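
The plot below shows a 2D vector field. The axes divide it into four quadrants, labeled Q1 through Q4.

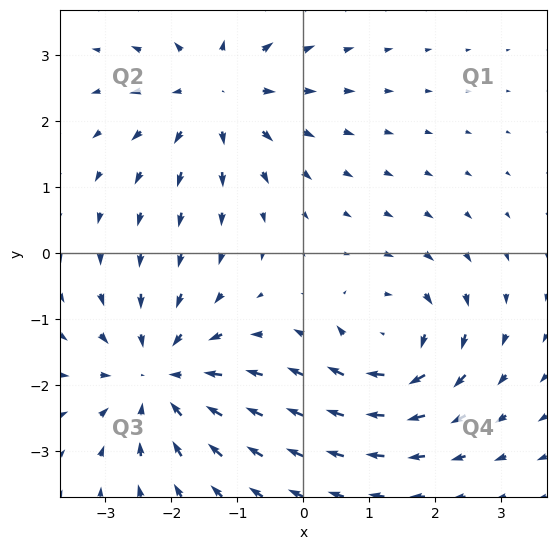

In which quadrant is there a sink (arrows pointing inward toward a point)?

The sink sits at approximately (-2.2, -1.9), which lies in quadrant Q3. The divergence there is about -4, negative as expected for a sink.

Q3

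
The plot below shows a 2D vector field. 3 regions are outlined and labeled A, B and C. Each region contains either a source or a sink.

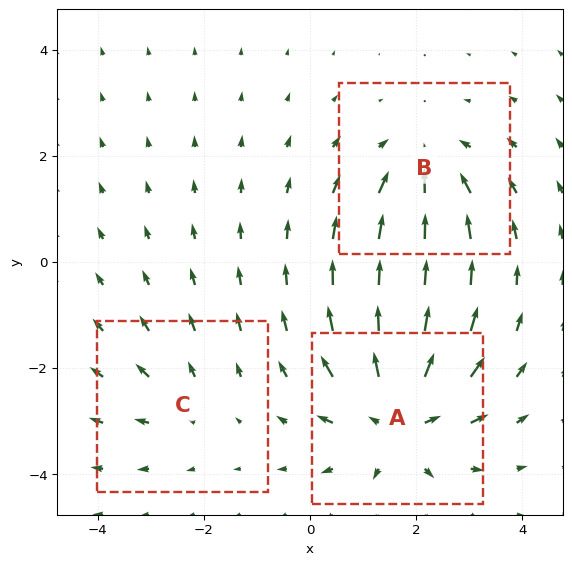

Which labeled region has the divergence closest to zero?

Divergence at each region's feature centre — A: about +5, B: about -3, C: about +2. Region C is closest to zero.

C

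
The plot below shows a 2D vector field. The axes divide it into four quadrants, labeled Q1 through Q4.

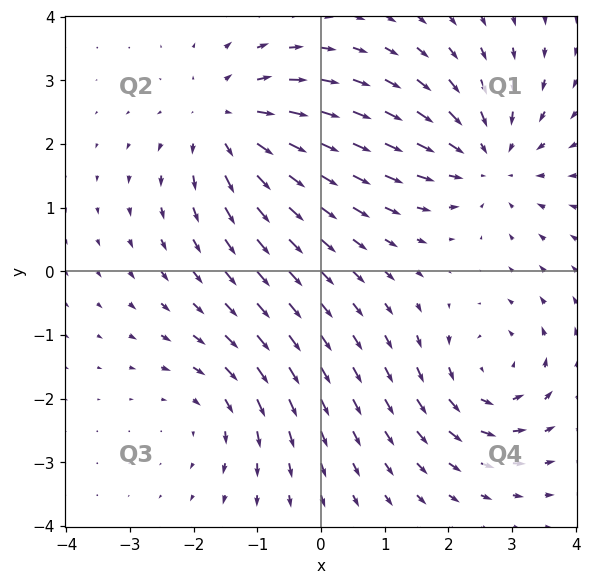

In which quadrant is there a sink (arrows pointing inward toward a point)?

Q1

The sink sits at approximately (2.6, 1.8), which lies in quadrant Q1. The divergence there is about -4, negative as expected for a sink.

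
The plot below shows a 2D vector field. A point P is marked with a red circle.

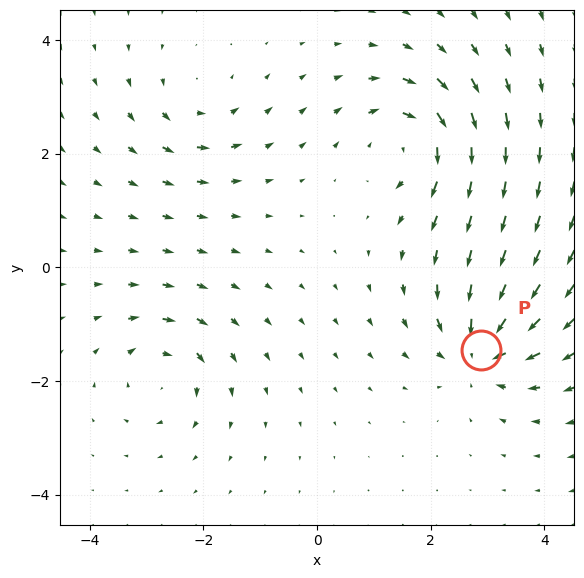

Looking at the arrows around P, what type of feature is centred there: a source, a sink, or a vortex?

At P (2.9, -1.5) the arrows converge inward. Divergence about -6, curl ≈0 — negative divergence with near-zero curl is a sink.

sink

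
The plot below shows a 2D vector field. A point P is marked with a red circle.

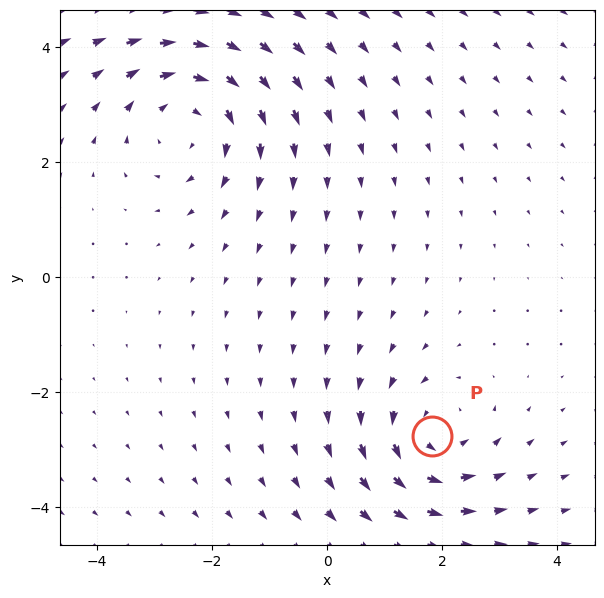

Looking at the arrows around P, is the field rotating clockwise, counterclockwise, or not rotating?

counterclockwise

Near P at (1.8, -2.8) the arrows circulate counterclockwise. The curl (z-component) there is about +3; positive curl means counterclockwise rotation.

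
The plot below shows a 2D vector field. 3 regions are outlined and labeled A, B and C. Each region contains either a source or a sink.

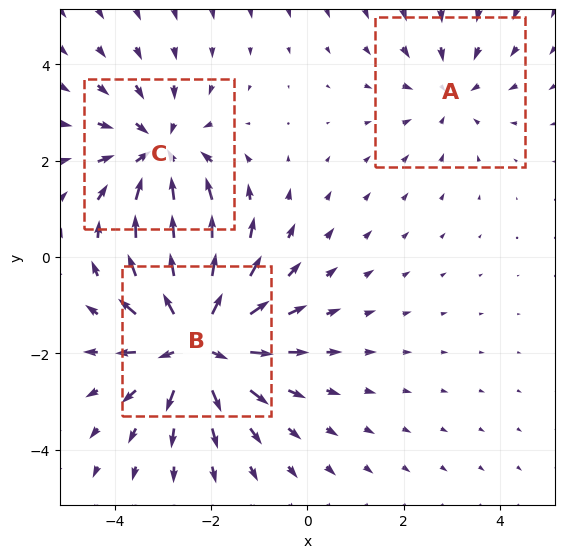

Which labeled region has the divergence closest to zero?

Divergence at each region's feature centre — A: about -2, B: about +4, C: about -3. Region A is closest to zero.

A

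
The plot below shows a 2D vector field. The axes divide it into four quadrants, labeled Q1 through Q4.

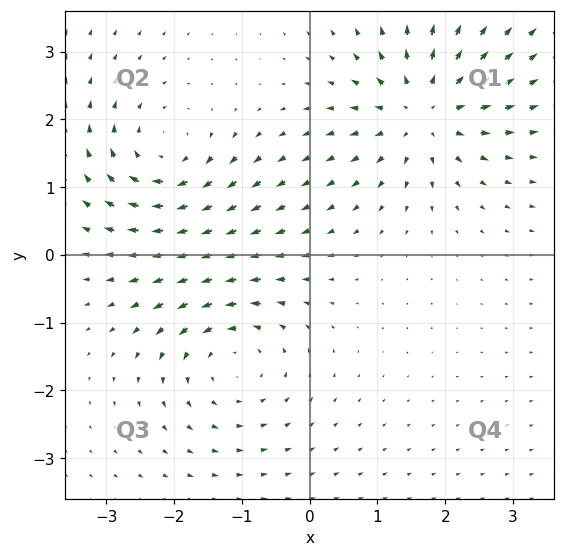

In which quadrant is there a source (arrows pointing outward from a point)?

The source sits at approximately (1.7, 2.1), which lies in quadrant Q1. The divergence there is about +5, positive as expected for a source.

Q1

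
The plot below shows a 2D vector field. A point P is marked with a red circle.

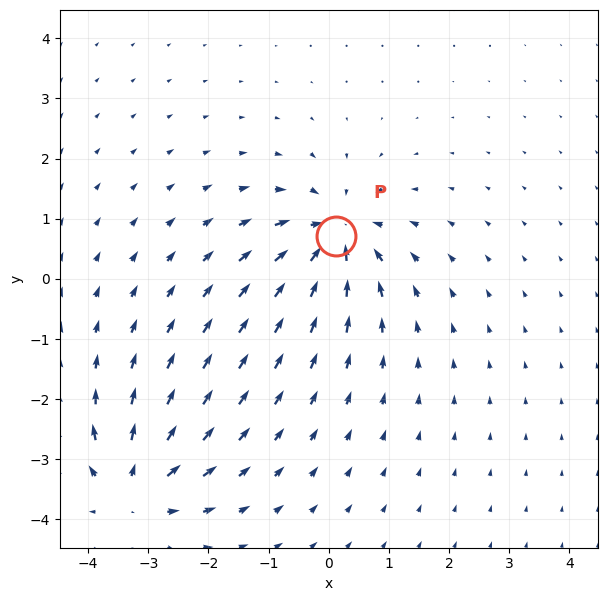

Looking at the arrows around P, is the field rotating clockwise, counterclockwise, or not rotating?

Near P at (0.1, 0.7) the arrows show no circulation. The curl there is ≈0.

not rotating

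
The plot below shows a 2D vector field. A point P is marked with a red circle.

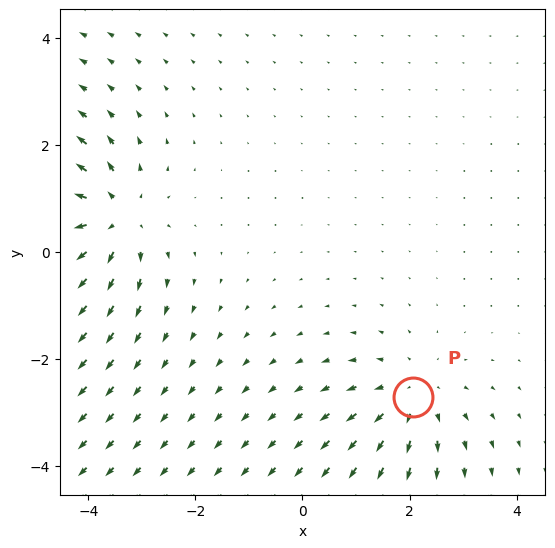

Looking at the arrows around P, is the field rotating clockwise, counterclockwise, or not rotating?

not rotating

Near P at (2.1, -2.7) the arrows show no circulation. The curl there is ≈0.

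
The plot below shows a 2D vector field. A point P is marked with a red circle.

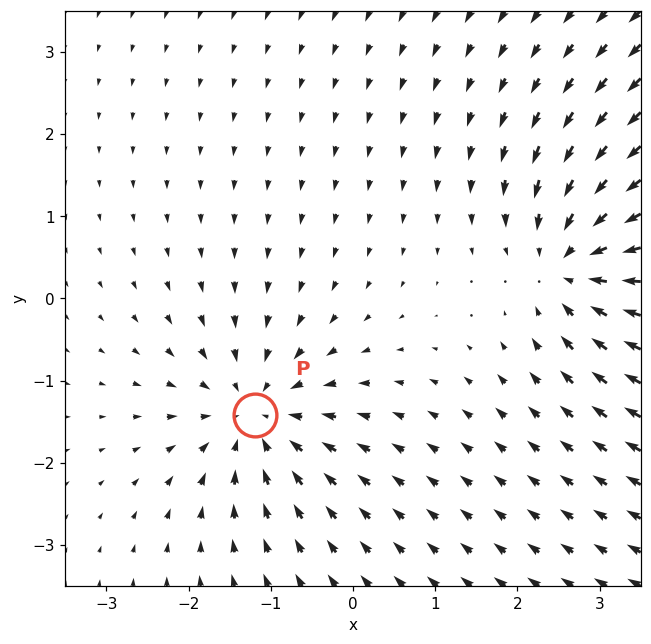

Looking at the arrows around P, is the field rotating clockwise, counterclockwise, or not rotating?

not rotating

Near P at (-1.2, -1.4) the arrows show no circulation. The curl there is ≈0.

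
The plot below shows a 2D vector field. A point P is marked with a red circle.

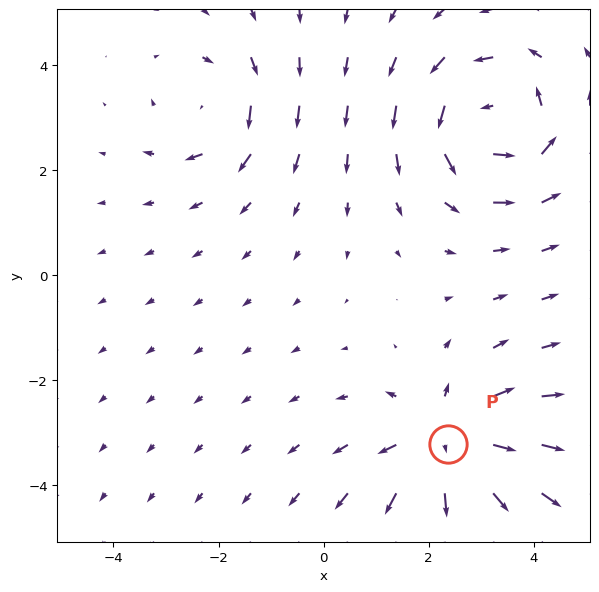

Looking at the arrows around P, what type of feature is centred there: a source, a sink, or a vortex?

At P (2.4, -3.2) the arrows spread outward. Divergence about +5, curl ≈0 — positive divergence with near-zero curl is a source.

source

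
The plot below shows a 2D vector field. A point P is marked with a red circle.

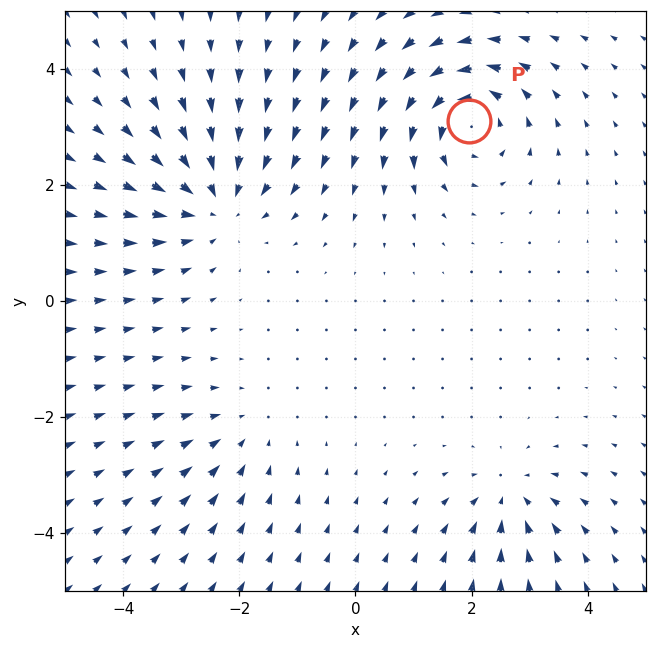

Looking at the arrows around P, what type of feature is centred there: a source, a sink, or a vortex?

At P (2.0, 3.1) the arrows circulate counterclockwise. Divergence ≈0, curl about +6 — near-zero divergence with nonzero curl is a vortex.

vortex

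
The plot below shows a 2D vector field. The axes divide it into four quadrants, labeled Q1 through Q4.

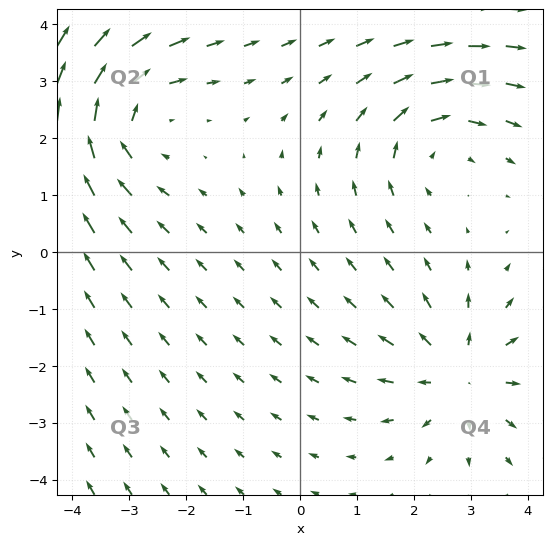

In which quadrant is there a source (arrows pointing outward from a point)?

The source sits at approximately (2.8, -2.1), which lies in quadrant Q4. The divergence there is about +4, positive as expected for a source.

Q4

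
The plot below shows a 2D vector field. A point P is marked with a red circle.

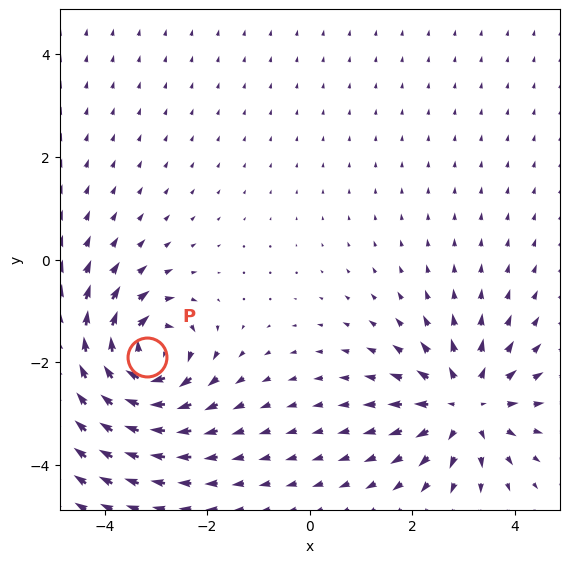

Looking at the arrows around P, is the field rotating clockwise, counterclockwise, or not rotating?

clockwise

Near P at (-3.2, -1.9) the arrows circulate clockwise. The curl (z-component) there is about -7; negative curl means clockwise rotation.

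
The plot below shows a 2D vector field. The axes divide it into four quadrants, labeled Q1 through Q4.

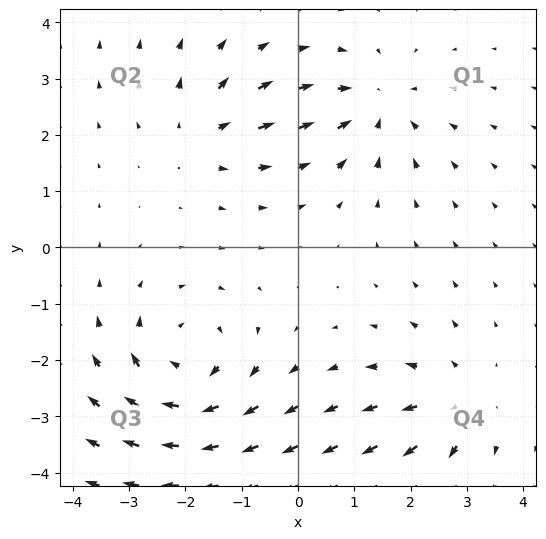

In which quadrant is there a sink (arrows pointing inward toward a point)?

The sink sits at approximately (1.4, 2.5), which lies in quadrant Q1. The divergence there is about -4, negative as expected for a sink.

Q1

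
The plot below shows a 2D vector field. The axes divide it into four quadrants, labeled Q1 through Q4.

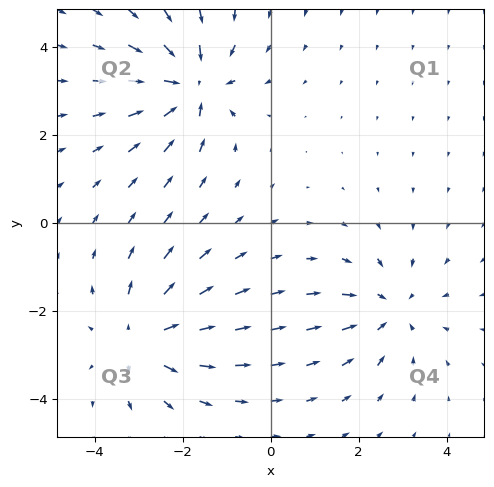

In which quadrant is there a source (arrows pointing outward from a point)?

The source sits at approximately (-2.9, -2.6), which lies in quadrant Q3. The divergence there is about +4, positive as expected for a source.

Q3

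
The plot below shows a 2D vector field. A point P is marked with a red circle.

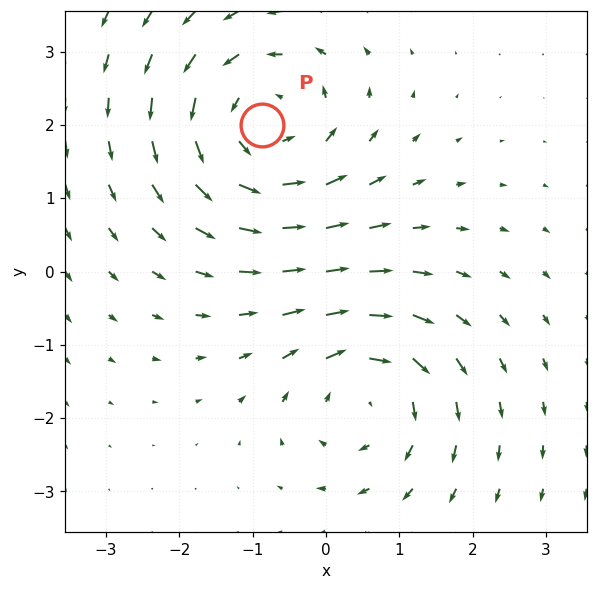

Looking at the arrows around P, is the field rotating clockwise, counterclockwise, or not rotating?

counterclockwise

Near P at (-0.9, 2.0) the arrows circulate counterclockwise. The curl (z-component) there is about +3; positive curl means counterclockwise rotation.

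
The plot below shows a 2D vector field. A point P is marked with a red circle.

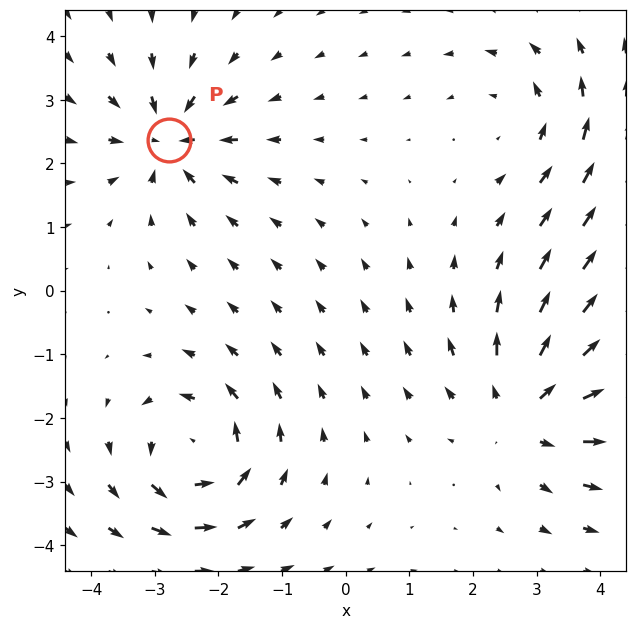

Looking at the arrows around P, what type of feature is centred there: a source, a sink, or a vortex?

At P (-2.8, 2.4) the arrows converge inward. Divergence about -4, curl ≈0 — negative divergence with near-zero curl is a sink.

sink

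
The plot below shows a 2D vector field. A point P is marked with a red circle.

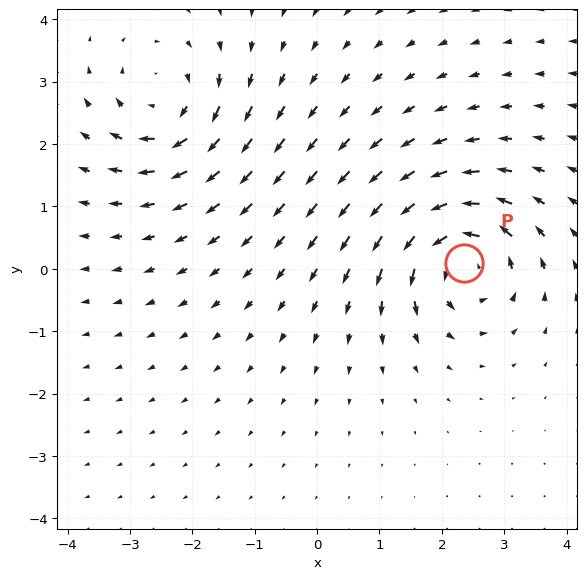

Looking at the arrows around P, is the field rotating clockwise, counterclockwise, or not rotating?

Near P at (2.4, 0.1) the arrows circulate counterclockwise. The curl (z-component) there is about +6; positive curl means counterclockwise rotation.

counterclockwise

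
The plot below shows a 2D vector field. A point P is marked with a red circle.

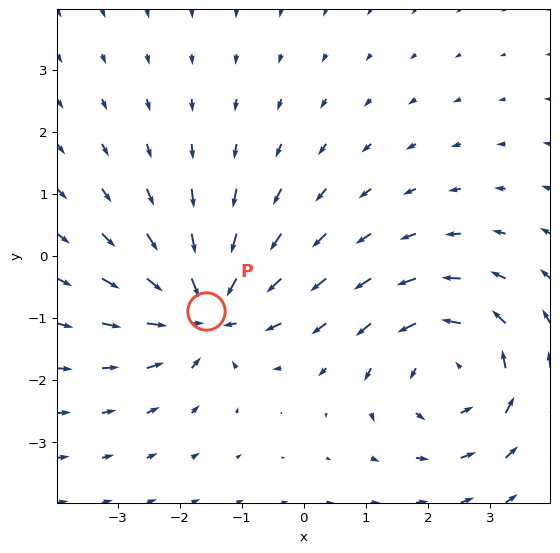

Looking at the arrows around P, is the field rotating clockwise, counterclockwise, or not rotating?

Near P at (-1.6, -0.9) the arrows show no circulation. The curl there is ≈0.

not rotating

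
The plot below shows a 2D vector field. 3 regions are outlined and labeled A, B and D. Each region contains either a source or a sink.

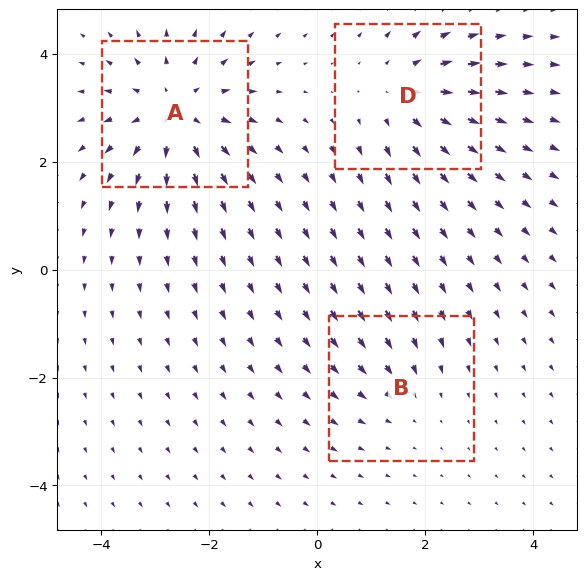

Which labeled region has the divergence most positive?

Divergence at each region's feature centre — A: about +4, B: about -2, D: about +3. Region A is most positive.

A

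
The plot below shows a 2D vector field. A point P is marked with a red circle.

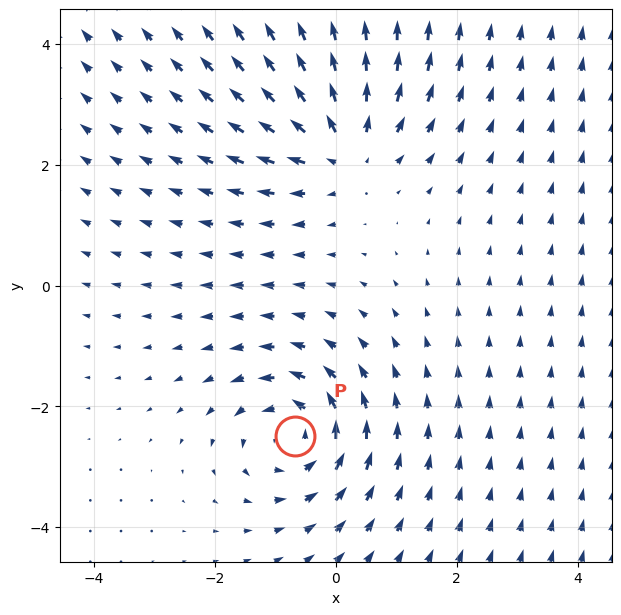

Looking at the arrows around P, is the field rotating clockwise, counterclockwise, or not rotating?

Near P at (-0.7, -2.5) the arrows circulate counterclockwise. The curl (z-component) there is about +3; positive curl means counterclockwise rotation.

counterclockwise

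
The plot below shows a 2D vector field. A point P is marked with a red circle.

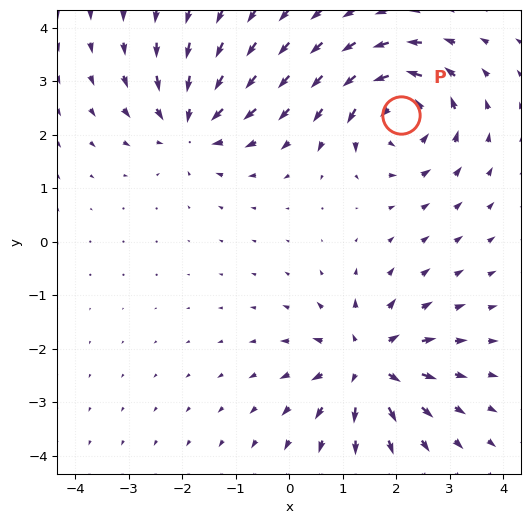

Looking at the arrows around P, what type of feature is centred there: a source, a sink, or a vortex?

vortex

At P (2.1, 2.4) the arrows circulate counterclockwise. Divergence ≈0, curl about +6 — near-zero divergence with nonzero curl is a vortex.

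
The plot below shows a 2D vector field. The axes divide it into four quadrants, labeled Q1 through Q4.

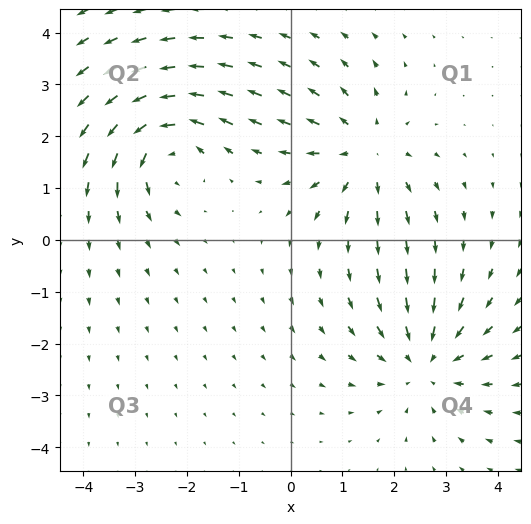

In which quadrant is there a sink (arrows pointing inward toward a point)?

Q4

The sink sits at approximately (2.6, -2.3), which lies in quadrant Q4. The divergence there is about -4, negative as expected for a sink.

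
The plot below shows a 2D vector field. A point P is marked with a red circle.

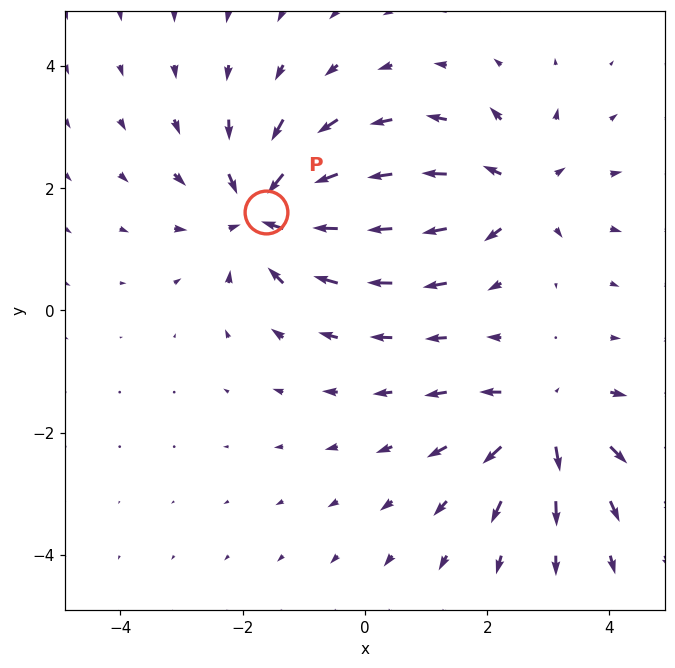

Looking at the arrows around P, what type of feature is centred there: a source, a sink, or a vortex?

sink

At P (-1.6, 1.6) the arrows converge inward. Divergence about -5, curl ≈0 — negative divergence with near-zero curl is a sink.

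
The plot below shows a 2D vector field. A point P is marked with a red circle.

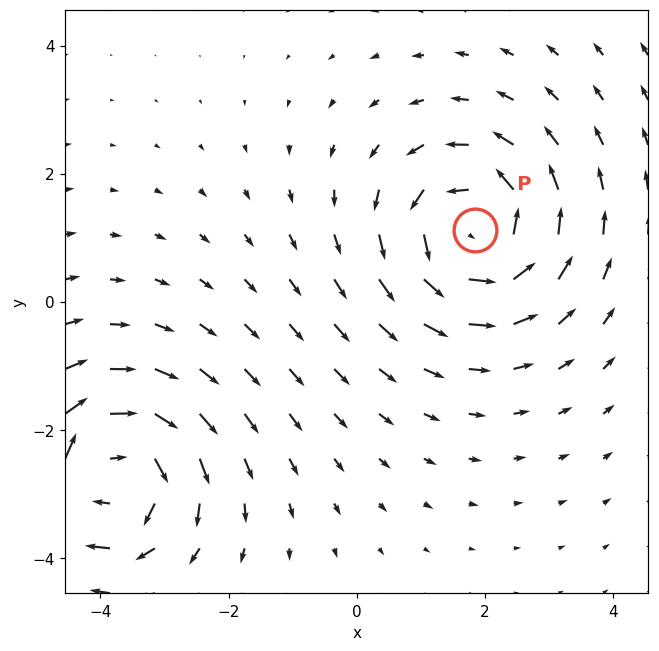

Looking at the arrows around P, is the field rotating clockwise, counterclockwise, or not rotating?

counterclockwise

Near P at (1.8, 1.1) the arrows circulate counterclockwise. The curl (z-component) there is about +5; positive curl means counterclockwise rotation.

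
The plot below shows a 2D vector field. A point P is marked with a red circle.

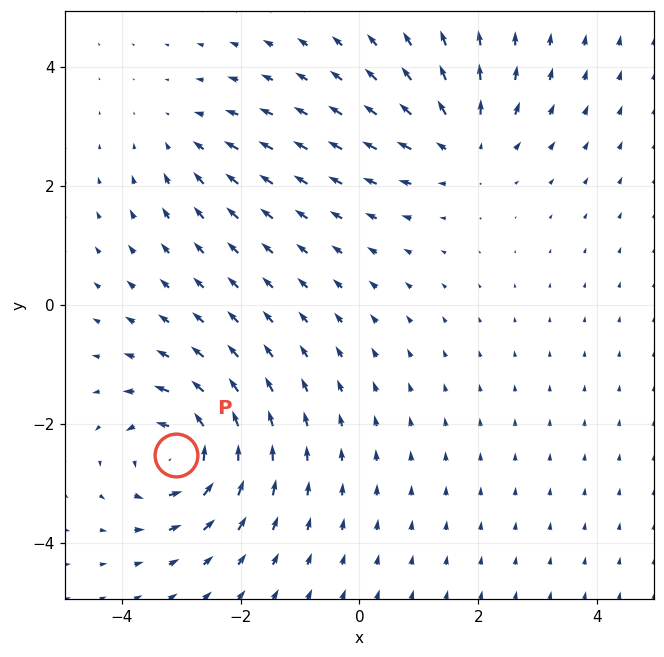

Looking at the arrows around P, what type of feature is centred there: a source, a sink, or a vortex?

vortex

At P (-3.1, -2.5) the arrows circulate counterclockwise. Divergence ≈0, curl about +7 — near-zero divergence with nonzero curl is a vortex.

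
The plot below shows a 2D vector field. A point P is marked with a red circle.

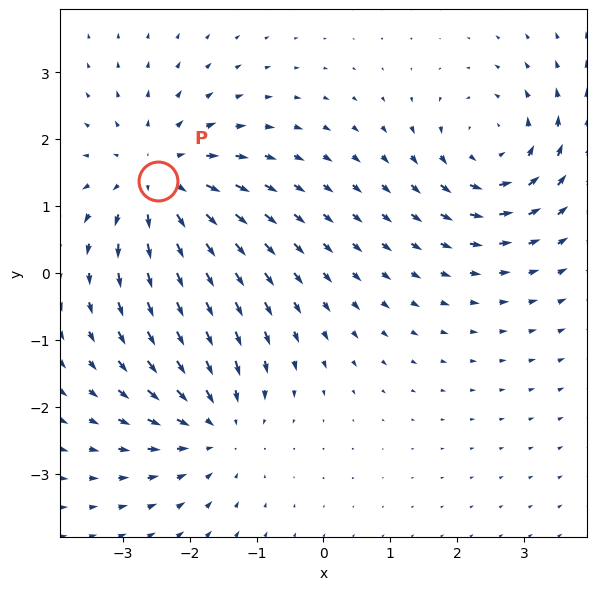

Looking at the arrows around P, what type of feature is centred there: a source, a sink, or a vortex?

At P (-2.5, 1.4) the arrows spread outward. Divergence about +4, curl ≈0 — positive divergence with near-zero curl is a source.

source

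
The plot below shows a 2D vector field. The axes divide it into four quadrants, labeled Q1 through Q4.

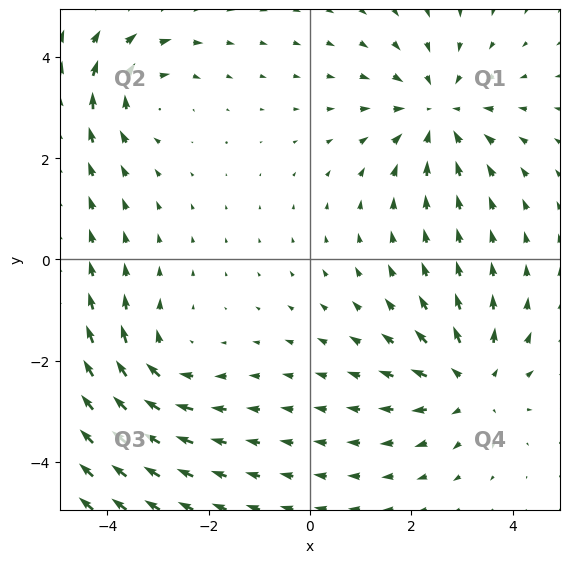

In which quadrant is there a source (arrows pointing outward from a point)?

The source sits at approximately (3.2, -2.5), which lies in quadrant Q4. The divergence there is about +4, positive as expected for a source.

Q4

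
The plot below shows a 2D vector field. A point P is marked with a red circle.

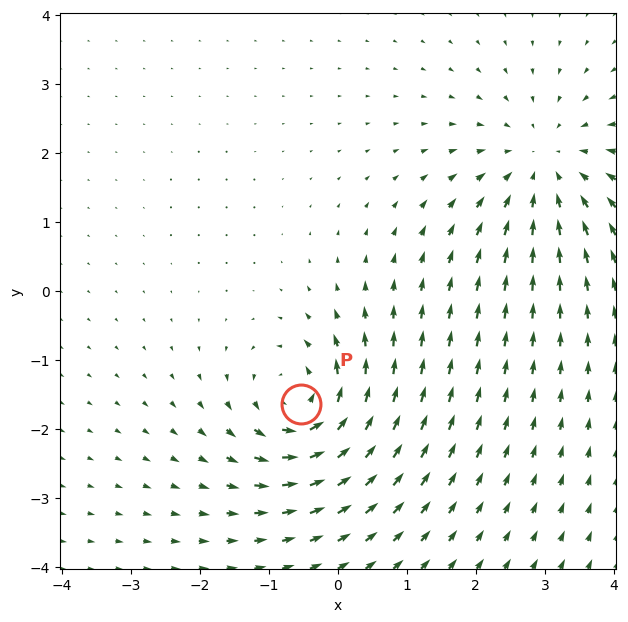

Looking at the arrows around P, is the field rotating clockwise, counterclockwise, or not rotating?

counterclockwise

Near P at (-0.5, -1.6) the arrows circulate counterclockwise. The curl (z-component) there is about +5; positive curl means counterclockwise rotation.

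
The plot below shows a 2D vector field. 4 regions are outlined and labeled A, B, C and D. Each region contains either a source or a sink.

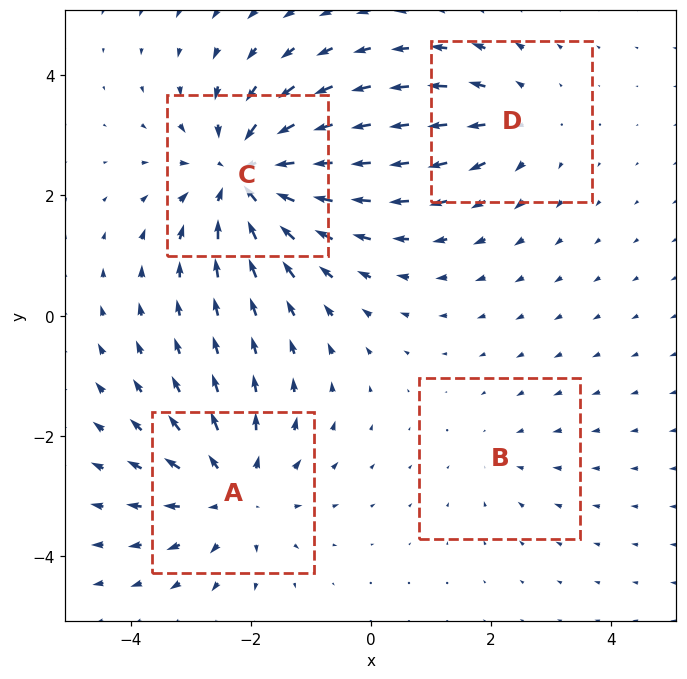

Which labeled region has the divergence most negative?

Divergence at each region's feature centre — A: about +4, B: about -2, C: about -6, D: about +3. Region C is most negative.

C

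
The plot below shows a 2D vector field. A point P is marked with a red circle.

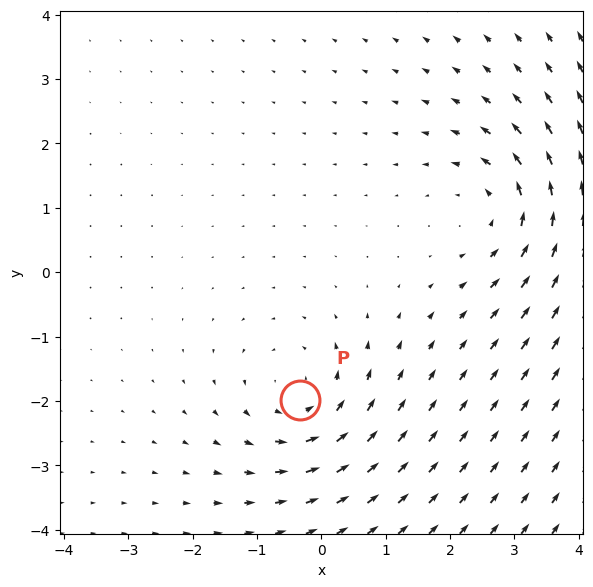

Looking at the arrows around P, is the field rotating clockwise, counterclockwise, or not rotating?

counterclockwise

Near P at (-0.3, -2.0) the arrows circulate counterclockwise. The curl (z-component) there is about +3; positive curl means counterclockwise rotation.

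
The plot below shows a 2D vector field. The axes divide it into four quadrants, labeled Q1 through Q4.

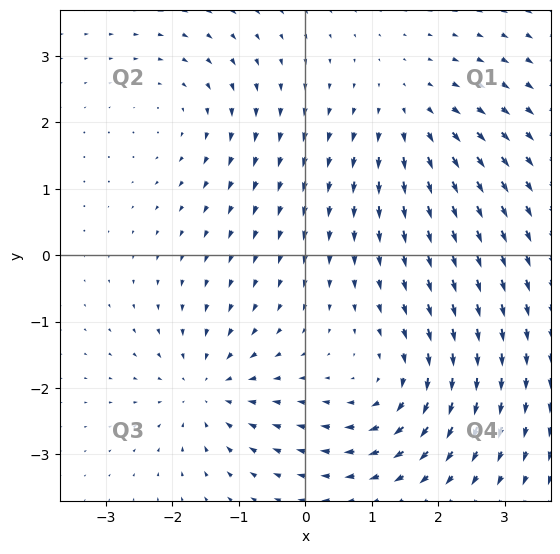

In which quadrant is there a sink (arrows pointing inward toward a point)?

Q3

The sink sits at approximately (-1.5, -2.0), which lies in quadrant Q3. The divergence there is about -5, negative as expected for a sink.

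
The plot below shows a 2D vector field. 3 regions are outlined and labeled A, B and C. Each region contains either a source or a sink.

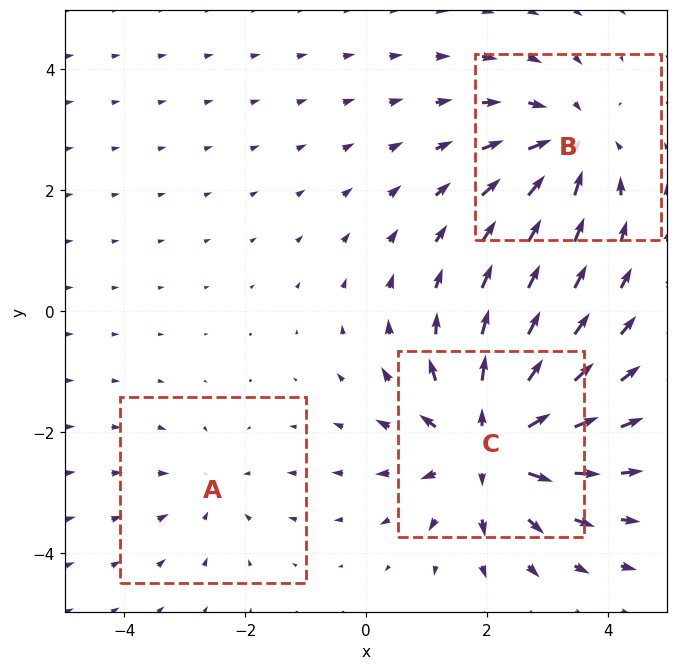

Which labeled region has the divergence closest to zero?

A

Divergence at each region's feature centre — A: about -2, B: about -3, C: about +5. Region A is closest to zero.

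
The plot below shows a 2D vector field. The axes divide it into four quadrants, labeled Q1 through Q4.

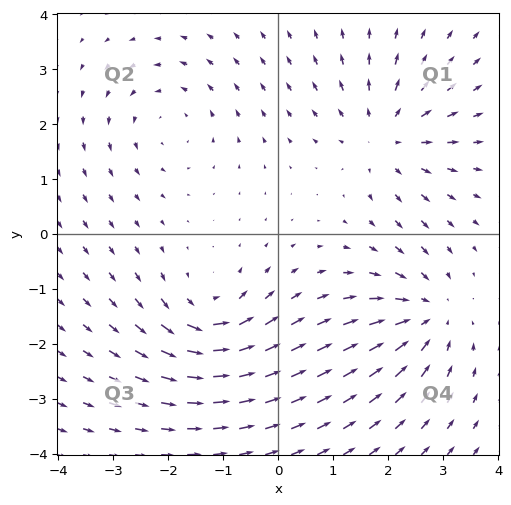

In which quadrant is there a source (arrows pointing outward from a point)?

The source sits at approximately (2.0, 1.8), which lies in quadrant Q1. The divergence there is about +4, positive as expected for a source.

Q1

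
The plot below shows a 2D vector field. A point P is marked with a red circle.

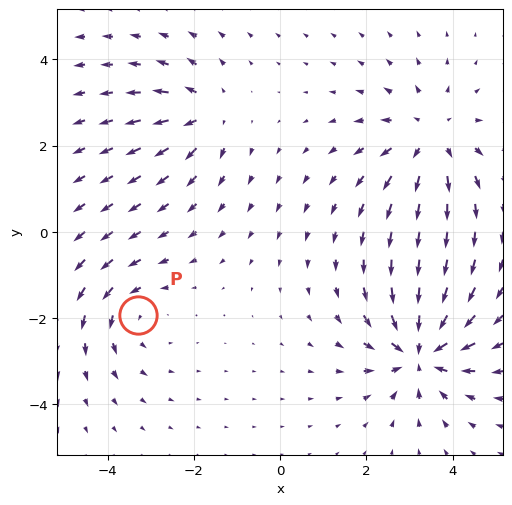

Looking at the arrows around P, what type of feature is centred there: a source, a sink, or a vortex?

vortex

At P (-3.3, -1.9) the arrows circulate counterclockwise. Divergence ≈0, curl about +3 — near-zero divergence with nonzero curl is a vortex.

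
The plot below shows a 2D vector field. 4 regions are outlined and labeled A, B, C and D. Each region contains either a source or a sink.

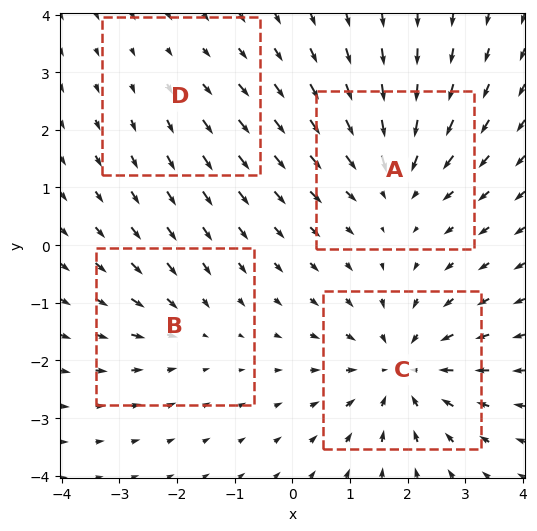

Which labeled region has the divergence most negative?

Divergence at each region's feature centre — A: about -5, B: about -3, C: about -6, D: about +2. Region C is most negative.

C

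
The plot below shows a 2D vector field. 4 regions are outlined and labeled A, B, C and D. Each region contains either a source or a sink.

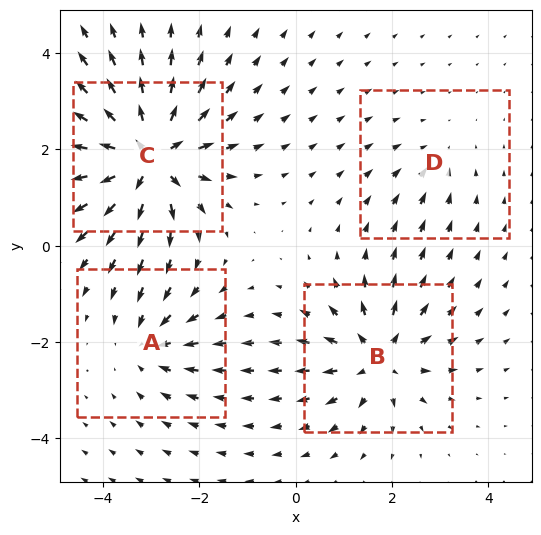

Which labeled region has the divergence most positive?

C

Divergence at each region's feature centre — A: about -4, B: about +6, C: about +8, D: about -2. Region C is most positive.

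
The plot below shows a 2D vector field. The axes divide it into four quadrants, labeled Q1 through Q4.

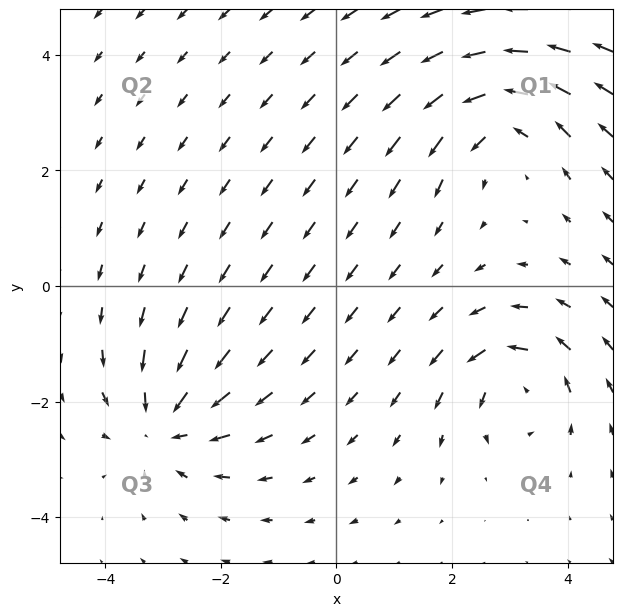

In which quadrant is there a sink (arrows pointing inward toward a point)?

The sink sits at approximately (-3.0, -2.4), which lies in quadrant Q3. The divergence there is about -5, negative as expected for a sink.

Q3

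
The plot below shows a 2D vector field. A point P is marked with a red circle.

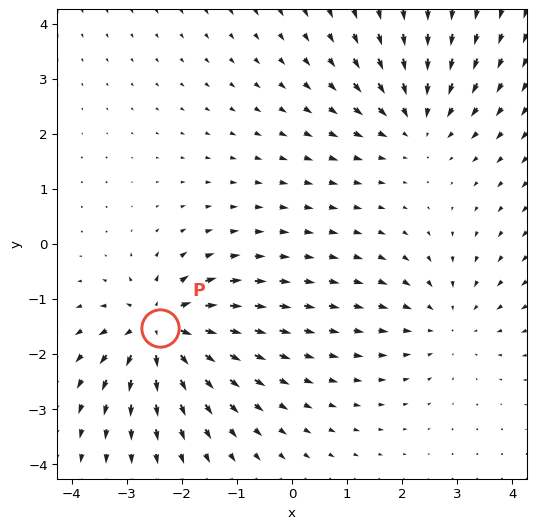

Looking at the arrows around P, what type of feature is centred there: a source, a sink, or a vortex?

At P (-2.4, -1.5) the arrows spread outward. Divergence about +6, curl ≈0 — positive divergence with near-zero curl is a source.

source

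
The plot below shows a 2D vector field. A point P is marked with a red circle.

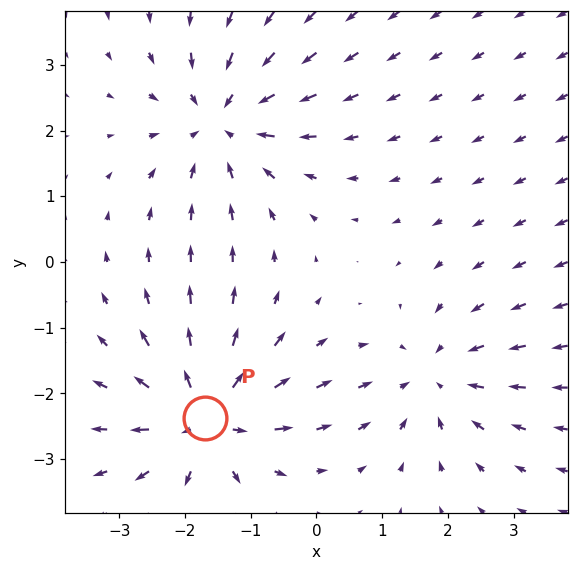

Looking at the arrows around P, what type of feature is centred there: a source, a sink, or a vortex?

source

At P (-1.7, -2.4) the arrows spread outward. Divergence about +6, curl ≈0 — positive divergence with near-zero curl is a source.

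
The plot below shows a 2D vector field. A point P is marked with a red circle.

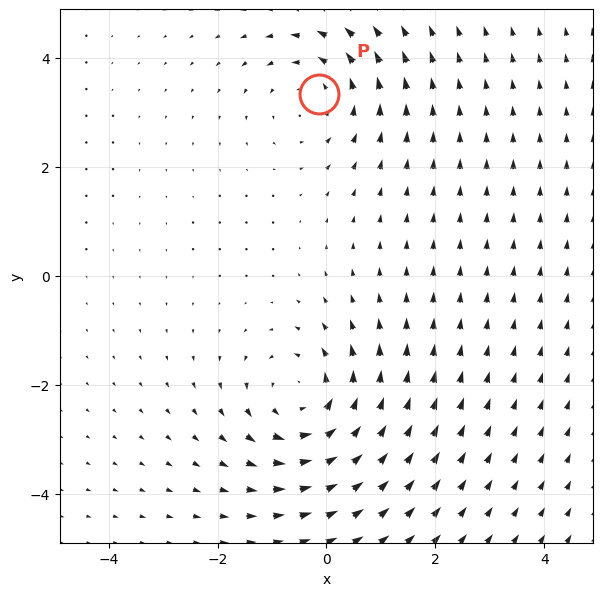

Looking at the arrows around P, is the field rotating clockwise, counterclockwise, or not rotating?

counterclockwise

Near P at (-0.1, 3.3) the arrows circulate counterclockwise. The curl (z-component) there is about +3; positive curl means counterclockwise rotation.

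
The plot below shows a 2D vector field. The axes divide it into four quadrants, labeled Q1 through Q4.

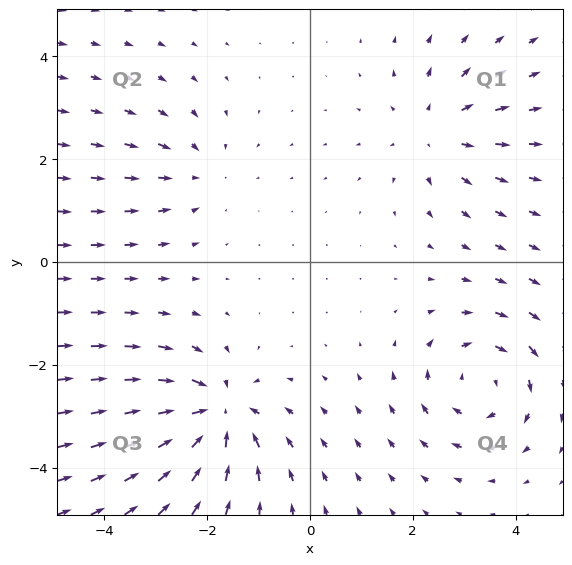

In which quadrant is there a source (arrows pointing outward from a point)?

Q1

The source sits at approximately (2.4, 2.5), which lies in quadrant Q1. The divergence there is about +3, positive as expected for a source.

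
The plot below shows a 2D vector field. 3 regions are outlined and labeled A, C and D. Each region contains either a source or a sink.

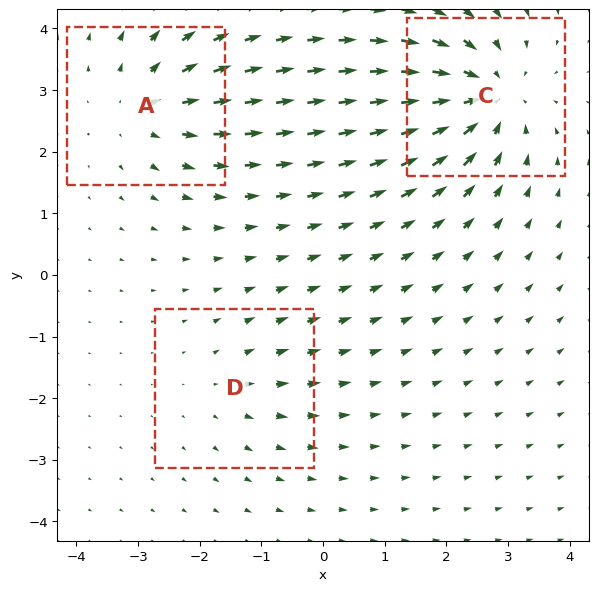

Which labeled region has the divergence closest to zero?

Divergence at each region's feature centre — A: about +3, C: about -5, D: about +2. Region D is closest to zero.

D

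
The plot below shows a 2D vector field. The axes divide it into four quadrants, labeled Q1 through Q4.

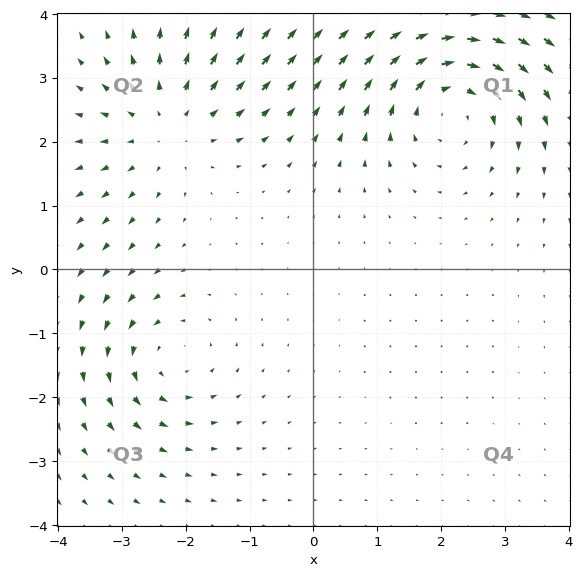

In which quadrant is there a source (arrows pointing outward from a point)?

The source sits at approximately (-2.3, 2.3), which lies in quadrant Q2. The divergence there is about +3, positive as expected for a source.

Q2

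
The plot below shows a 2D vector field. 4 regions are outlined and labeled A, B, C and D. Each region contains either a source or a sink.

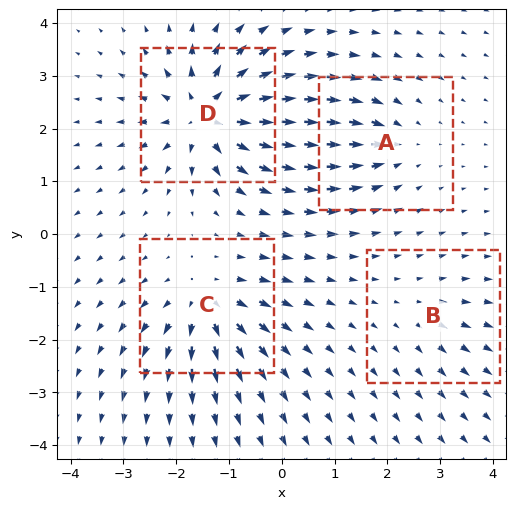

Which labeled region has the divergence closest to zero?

B

Divergence at each region's feature centre — A: about -4, B: about +2, C: about +6, D: about +9. Region B is closest to zero.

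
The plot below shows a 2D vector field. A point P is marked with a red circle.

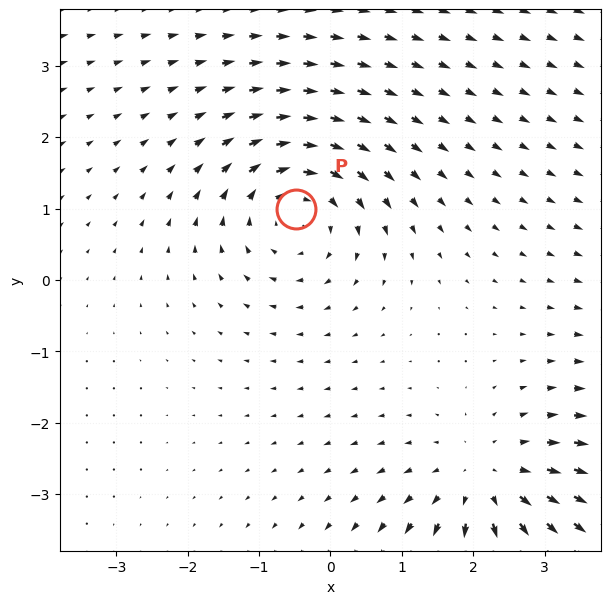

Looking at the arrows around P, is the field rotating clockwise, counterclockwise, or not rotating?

clockwise

Near P at (-0.5, 1.0) the arrows circulate clockwise. The curl (z-component) there is about -4; negative curl means clockwise rotation.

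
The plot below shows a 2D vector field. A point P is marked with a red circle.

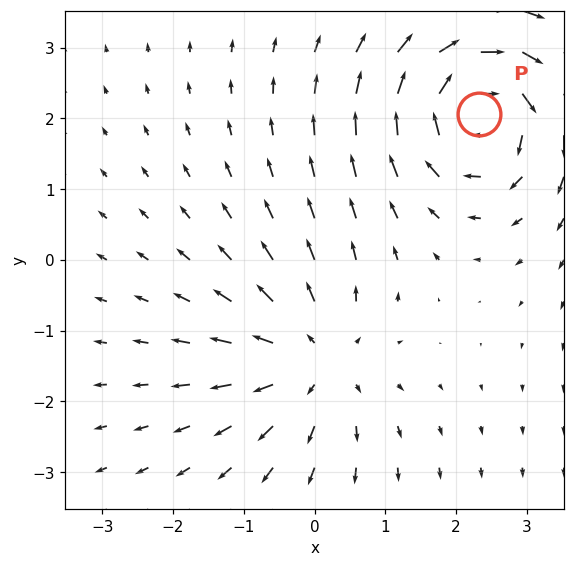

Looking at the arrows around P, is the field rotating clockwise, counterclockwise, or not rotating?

Near P at (2.3, 2.1) the arrows circulate clockwise. The curl (z-component) there is about -6; negative curl means clockwise rotation.

clockwise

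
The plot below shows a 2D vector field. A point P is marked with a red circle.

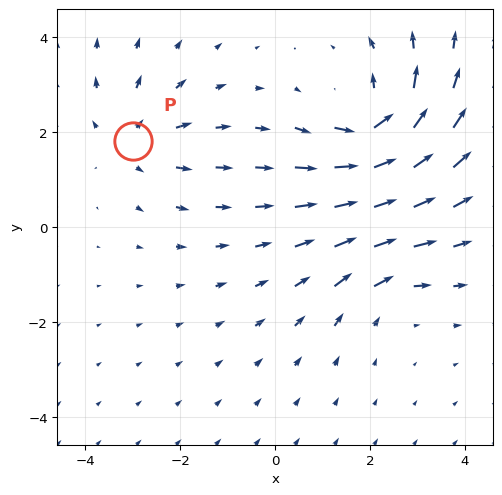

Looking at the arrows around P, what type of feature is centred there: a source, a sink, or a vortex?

At P (-3.0, 1.8) the arrows spread outward. Divergence about +3, curl ≈0 — positive divergence with near-zero curl is a source.

source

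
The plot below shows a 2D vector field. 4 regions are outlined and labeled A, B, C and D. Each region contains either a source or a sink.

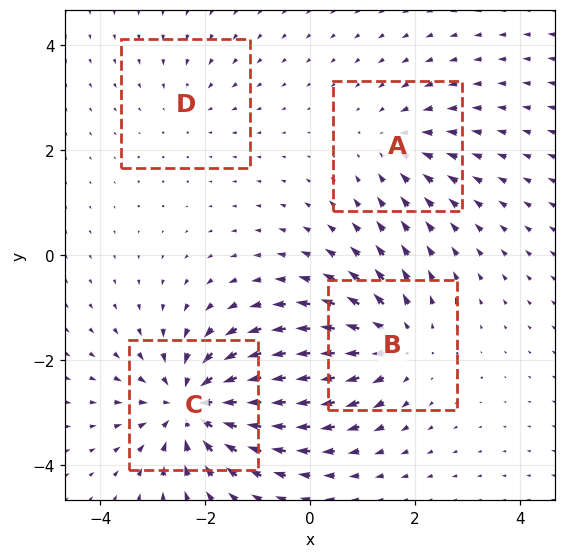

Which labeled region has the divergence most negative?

Divergence at each region's feature centre — A: about -3, B: about +5, C: about -7, D: about -2. Region C is most negative.

C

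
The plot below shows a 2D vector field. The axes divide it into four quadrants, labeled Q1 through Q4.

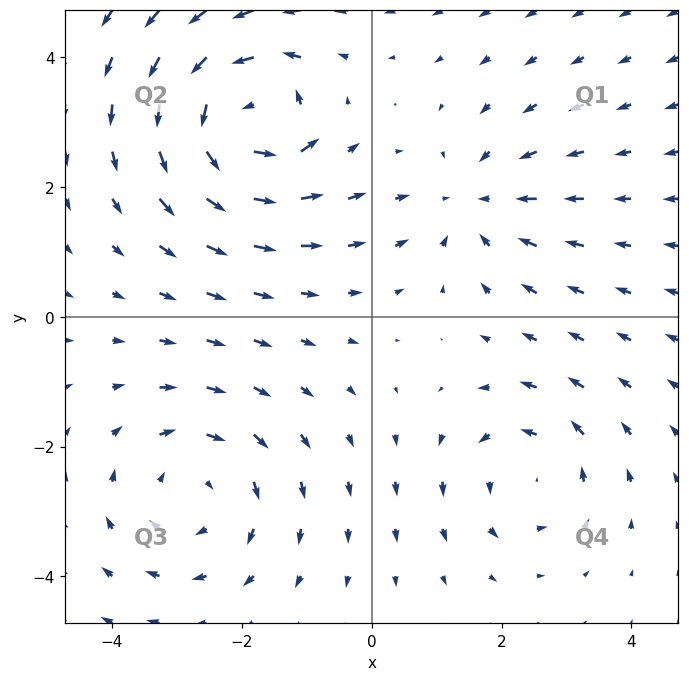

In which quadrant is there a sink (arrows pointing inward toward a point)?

The sink sits at approximately (1.6, 1.8), which lies in quadrant Q1. The divergence there is about -3, negative as expected for a sink.

Q1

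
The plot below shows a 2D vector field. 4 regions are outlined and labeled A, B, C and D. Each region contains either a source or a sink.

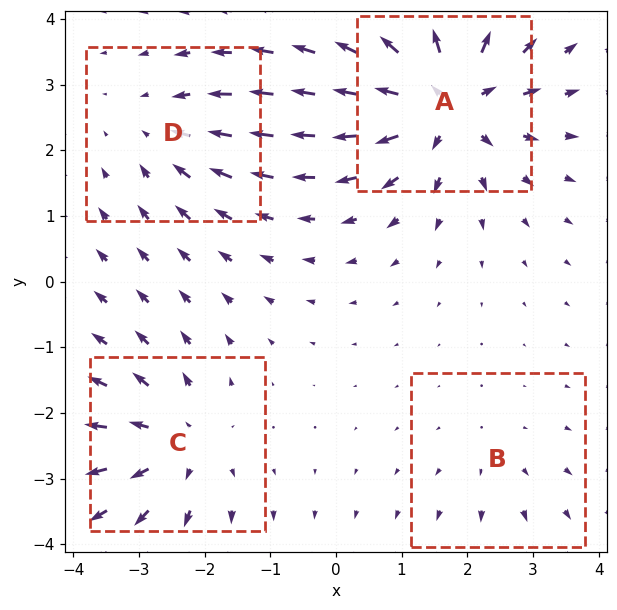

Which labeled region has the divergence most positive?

Divergence at each region's feature centre — A: about +7, B: about +2, C: about +5, D: about -3. Region A is most positive.

A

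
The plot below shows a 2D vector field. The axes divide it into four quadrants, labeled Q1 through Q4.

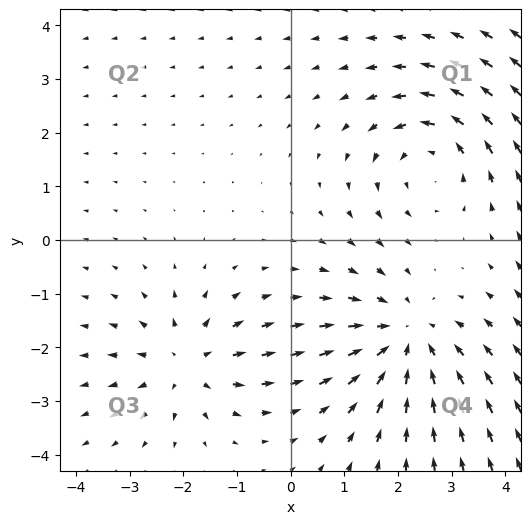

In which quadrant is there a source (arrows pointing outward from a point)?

The source sits at approximately (-1.9, -2.3), which lies in quadrant Q3. The divergence there is about +4, positive as expected for a source.

Q3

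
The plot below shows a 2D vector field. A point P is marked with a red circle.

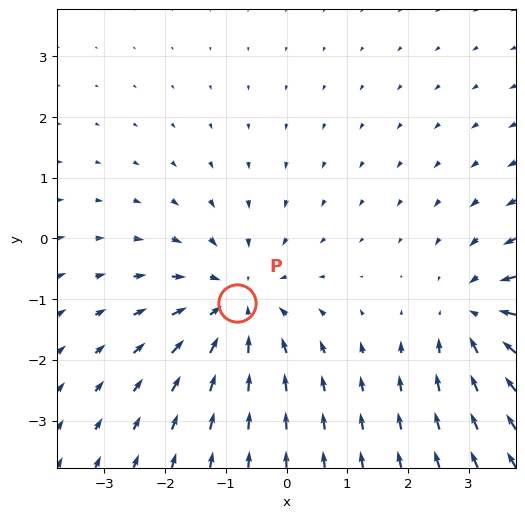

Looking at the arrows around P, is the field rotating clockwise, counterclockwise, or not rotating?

not rotating

Near P at (-0.8, -1.1) the arrows show no circulation. The curl there is ≈0.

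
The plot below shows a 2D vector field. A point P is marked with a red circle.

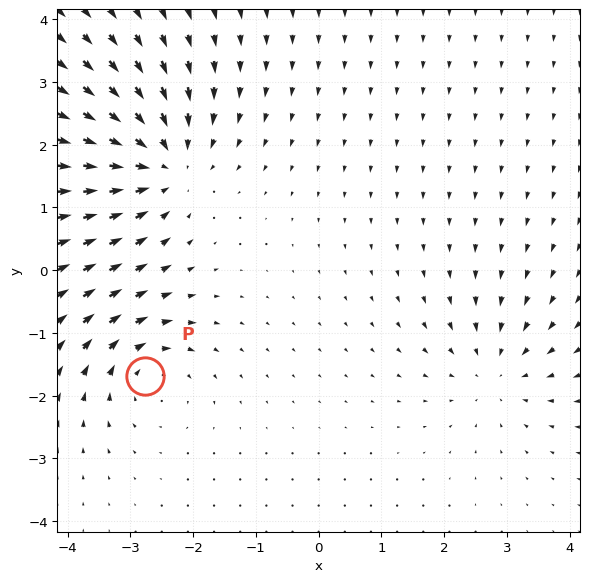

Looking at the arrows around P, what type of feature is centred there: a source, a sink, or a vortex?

vortex

At P (-2.8, -1.7) the arrows circulate clockwise. Divergence ≈0, curl about -4 — near-zero divergence with nonzero curl is a vortex.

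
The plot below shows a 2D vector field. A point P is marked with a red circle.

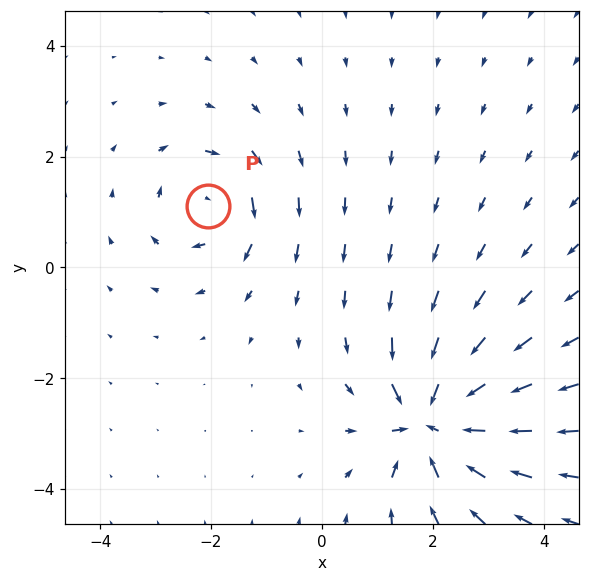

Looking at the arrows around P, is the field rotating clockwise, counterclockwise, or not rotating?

Near P at (-2.1, 1.1) the arrows circulate clockwise. The curl (z-component) there is about -4; negative curl means clockwise rotation.

clockwise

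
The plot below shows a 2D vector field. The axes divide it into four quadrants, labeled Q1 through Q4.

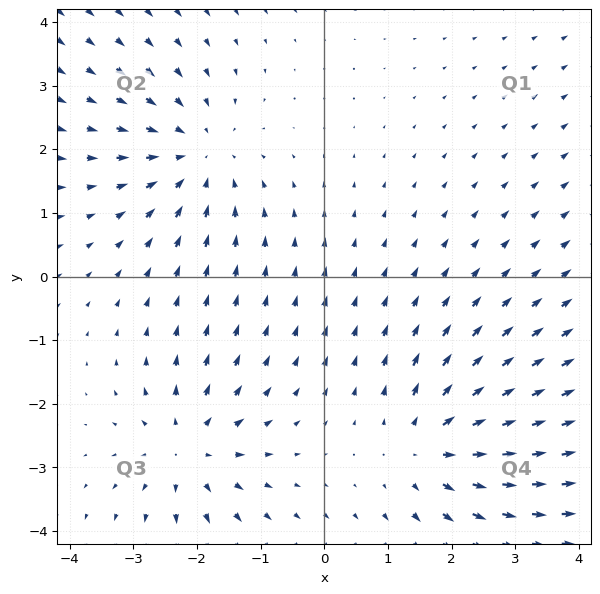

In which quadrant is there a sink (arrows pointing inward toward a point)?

Q2

The sink sits at approximately (-2.0, 1.9), which lies in quadrant Q2. The divergence there is about -3, negative as expected for a sink.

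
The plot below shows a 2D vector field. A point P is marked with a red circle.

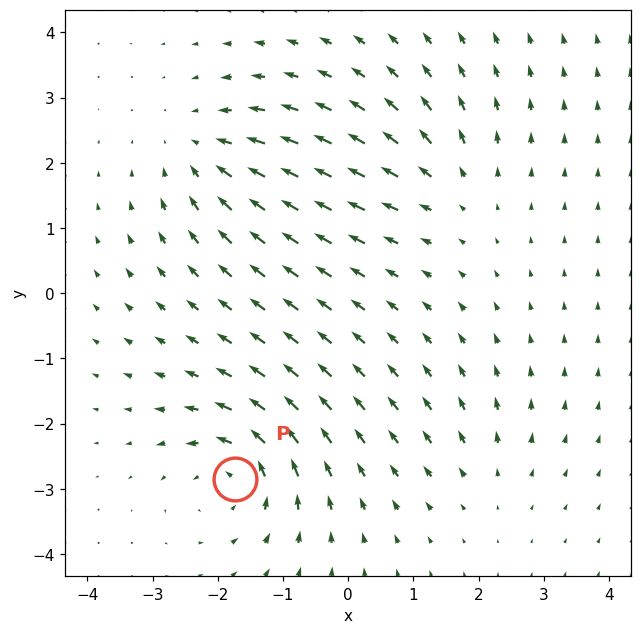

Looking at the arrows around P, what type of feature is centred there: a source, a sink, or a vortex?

At P (-1.7, -2.9) the arrows circulate counterclockwise. Divergence ≈0, curl about +6 — near-zero divergence with nonzero curl is a vortex.

vortex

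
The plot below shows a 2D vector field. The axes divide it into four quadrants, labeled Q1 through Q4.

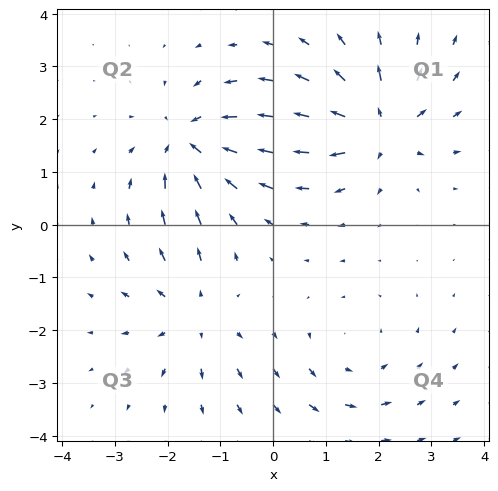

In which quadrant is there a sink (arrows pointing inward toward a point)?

The sink sits at approximately (-1.6, 1.6), which lies in quadrant Q2. The divergence there is about -6, negative as expected for a sink.

Q2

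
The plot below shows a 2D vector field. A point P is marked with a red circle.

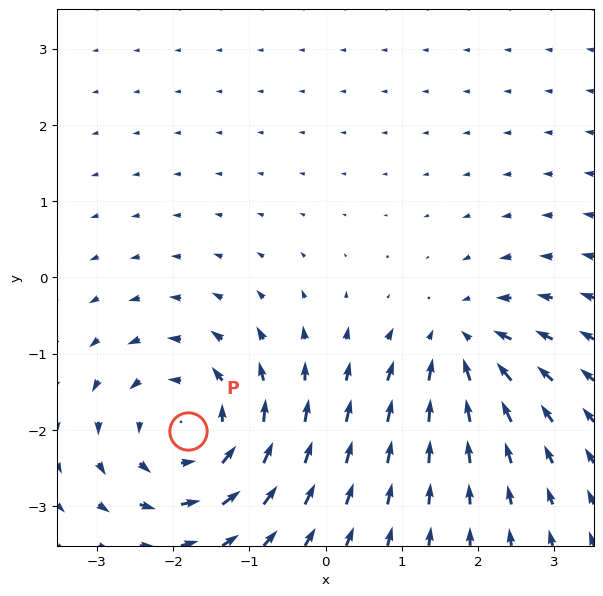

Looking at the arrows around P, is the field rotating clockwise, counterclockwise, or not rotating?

counterclockwise

Near P at (-1.8, -2.0) the arrows circulate counterclockwise. The curl (z-component) there is about +5; positive curl means counterclockwise rotation.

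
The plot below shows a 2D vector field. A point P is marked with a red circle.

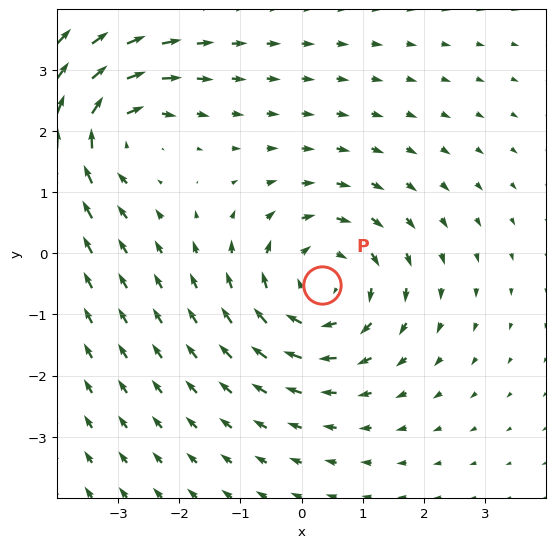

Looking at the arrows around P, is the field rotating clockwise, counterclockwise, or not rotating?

clockwise

Near P at (0.3, -0.5) the arrows circulate clockwise. The curl (z-component) there is about -3; negative curl means clockwise rotation.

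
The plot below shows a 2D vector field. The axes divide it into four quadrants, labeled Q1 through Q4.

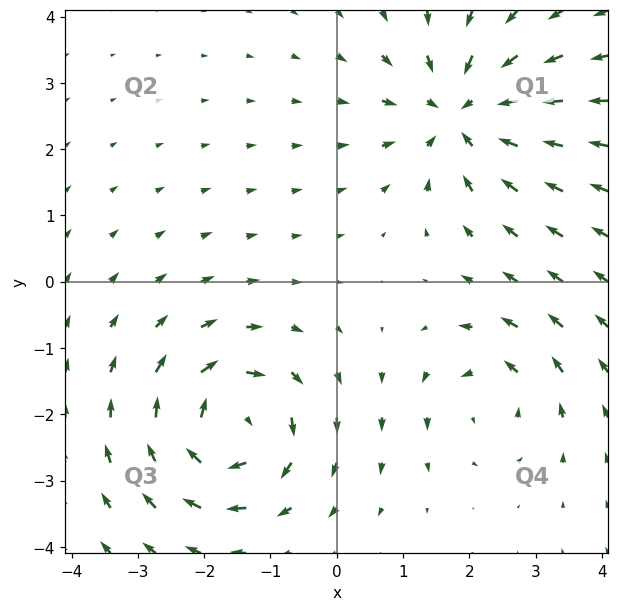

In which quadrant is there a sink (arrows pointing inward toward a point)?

The sink sits at approximately (1.9, 2.5), which lies in quadrant Q1. The divergence there is about -5, negative as expected for a sink.

Q1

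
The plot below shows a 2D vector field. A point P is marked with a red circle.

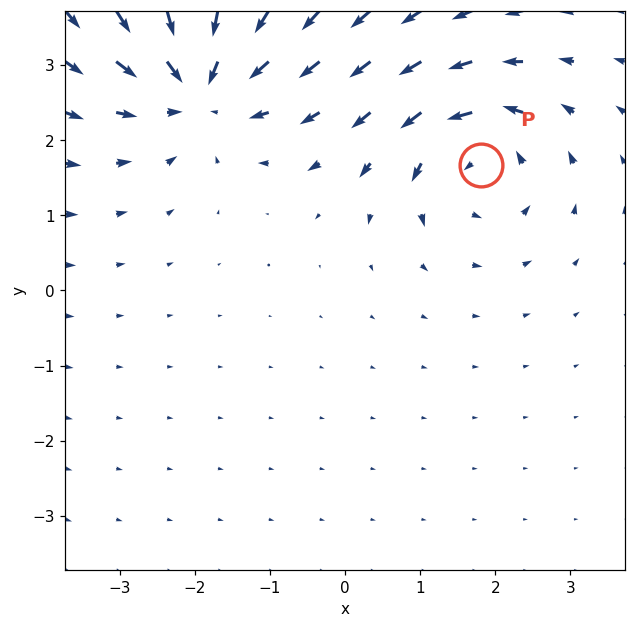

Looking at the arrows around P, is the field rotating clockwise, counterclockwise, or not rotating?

counterclockwise

Near P at (1.8, 1.7) the arrows circulate counterclockwise. The curl (z-component) there is about +3; positive curl means counterclockwise rotation.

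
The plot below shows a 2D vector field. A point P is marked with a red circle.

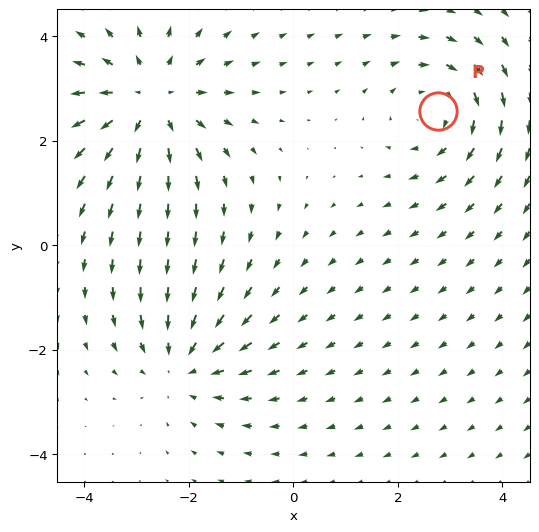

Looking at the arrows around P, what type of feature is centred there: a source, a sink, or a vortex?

At P (2.8, 2.6) the arrows circulate clockwise. Divergence ≈0, curl about -3 — near-zero divergence with nonzero curl is a vortex.

vortex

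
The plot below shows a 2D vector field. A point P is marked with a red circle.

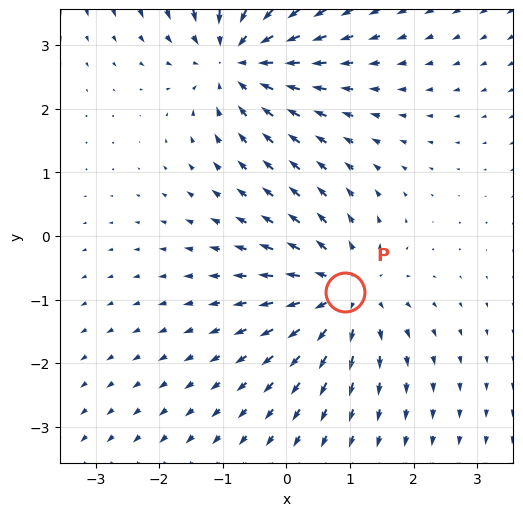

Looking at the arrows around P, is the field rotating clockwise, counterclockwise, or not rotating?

Near P at (0.9, -0.9) the arrows show no circulation. The curl there is ≈0.

not rotating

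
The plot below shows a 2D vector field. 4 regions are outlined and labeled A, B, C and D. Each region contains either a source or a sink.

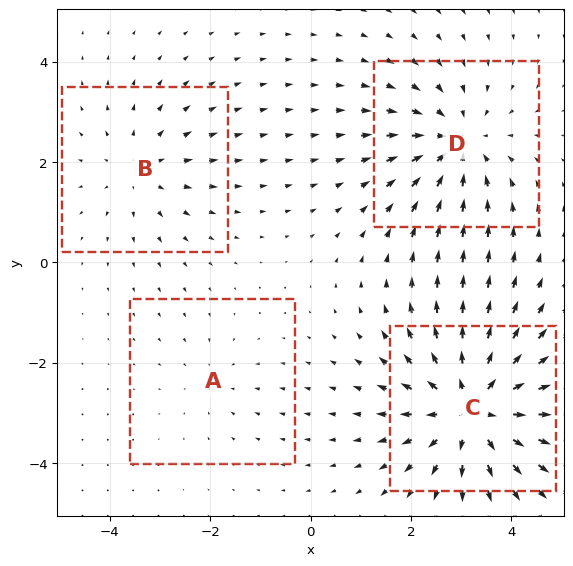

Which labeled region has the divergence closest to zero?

Divergence at each region's feature centre — A: about -2, B: about +3, C: about +6, D: about -4. Region A is closest to zero.

A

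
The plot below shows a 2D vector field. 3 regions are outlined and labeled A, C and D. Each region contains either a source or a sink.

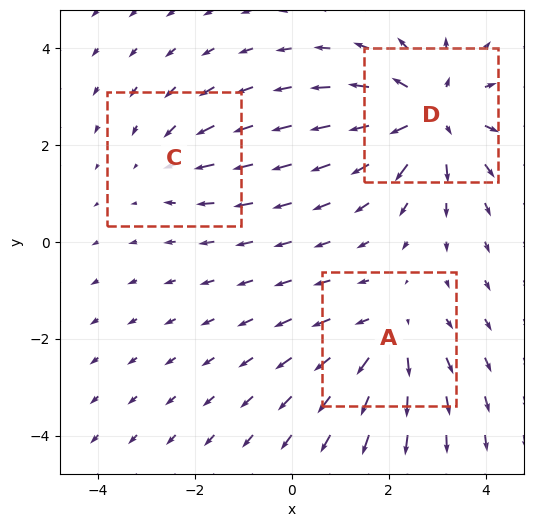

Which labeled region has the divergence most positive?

D

Divergence at each region's feature centre — A: about +3, C: about -2, D: about +4. Region D is most positive.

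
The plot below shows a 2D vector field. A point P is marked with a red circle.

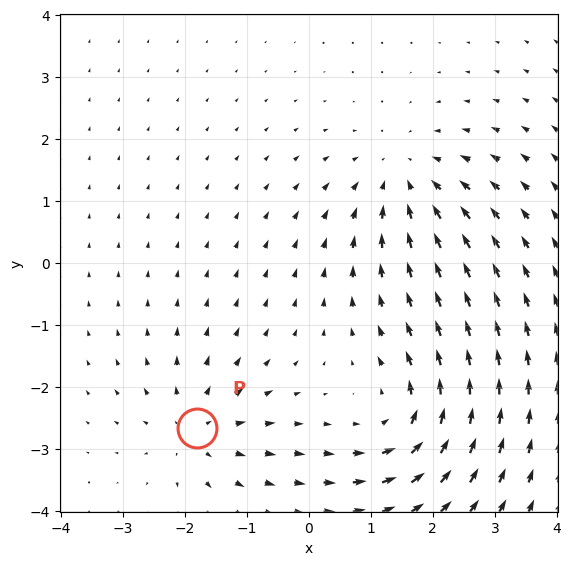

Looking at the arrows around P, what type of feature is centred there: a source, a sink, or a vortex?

At P (-1.8, -2.7) the arrows spread outward. Divergence about +3, curl ≈0 — positive divergence with near-zero curl is a source.

source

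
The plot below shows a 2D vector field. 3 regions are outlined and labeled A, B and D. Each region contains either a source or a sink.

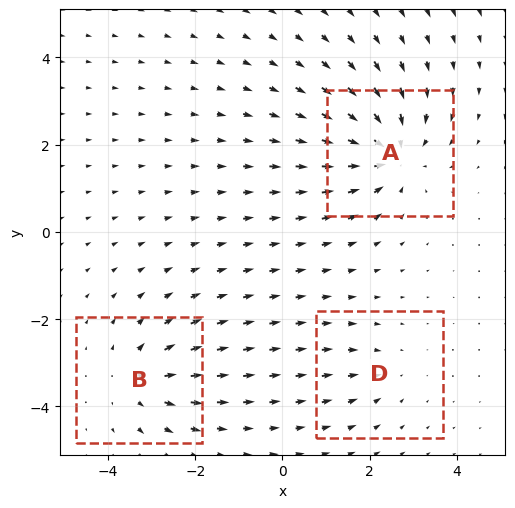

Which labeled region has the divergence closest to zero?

Divergence at each region's feature centre — A: about -5, B: about +3, D: about -2. Region D is closest to zero.

D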